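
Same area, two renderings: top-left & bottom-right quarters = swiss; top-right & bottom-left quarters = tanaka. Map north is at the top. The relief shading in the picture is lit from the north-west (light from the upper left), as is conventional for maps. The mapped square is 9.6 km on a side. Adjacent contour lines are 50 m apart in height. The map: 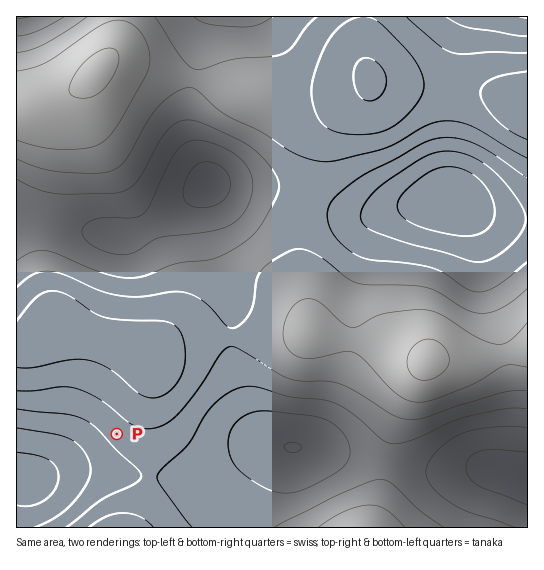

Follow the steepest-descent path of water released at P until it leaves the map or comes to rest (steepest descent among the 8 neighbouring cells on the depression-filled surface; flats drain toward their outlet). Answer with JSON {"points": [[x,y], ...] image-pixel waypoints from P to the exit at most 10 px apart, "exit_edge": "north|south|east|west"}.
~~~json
{"points": [[117, 434], [106, 445], [95, 455], [85, 459], [74, 462], [63, 466], [53, 471], [42, 475], [31, 478], [21, 479], [17, 478]], "exit_edge": "west"}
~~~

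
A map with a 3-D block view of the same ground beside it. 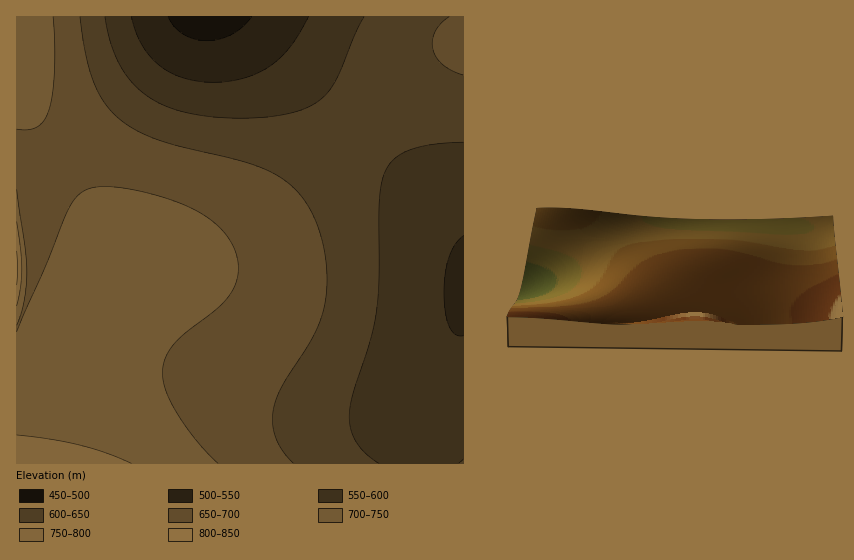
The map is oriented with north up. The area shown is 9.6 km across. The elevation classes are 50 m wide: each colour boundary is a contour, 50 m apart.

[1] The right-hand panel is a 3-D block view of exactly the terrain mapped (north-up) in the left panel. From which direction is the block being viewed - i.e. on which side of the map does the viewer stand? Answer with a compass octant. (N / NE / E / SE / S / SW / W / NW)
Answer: W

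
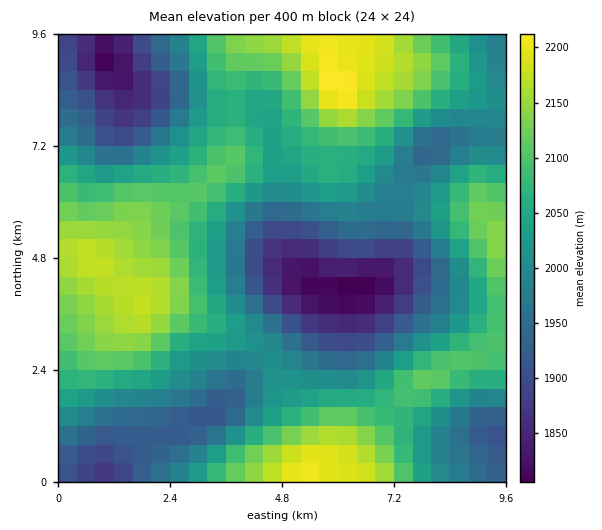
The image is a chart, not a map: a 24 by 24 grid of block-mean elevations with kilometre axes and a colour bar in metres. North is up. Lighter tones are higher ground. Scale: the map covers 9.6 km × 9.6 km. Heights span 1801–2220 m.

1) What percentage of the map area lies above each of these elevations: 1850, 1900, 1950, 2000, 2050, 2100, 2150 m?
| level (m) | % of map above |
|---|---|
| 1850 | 95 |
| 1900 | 88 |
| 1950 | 76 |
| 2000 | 61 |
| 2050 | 44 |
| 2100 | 26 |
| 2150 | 11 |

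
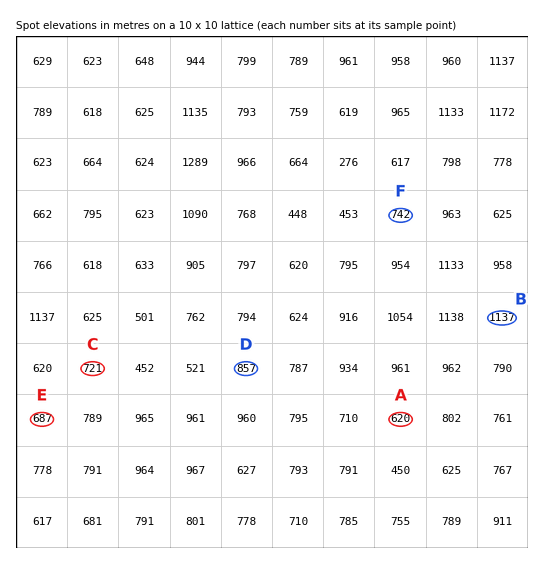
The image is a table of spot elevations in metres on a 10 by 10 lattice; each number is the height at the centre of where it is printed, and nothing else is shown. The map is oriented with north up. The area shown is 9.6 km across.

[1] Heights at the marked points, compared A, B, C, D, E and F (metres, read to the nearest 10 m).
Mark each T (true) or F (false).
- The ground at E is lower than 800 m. T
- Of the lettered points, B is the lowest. F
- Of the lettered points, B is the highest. T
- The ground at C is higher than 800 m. F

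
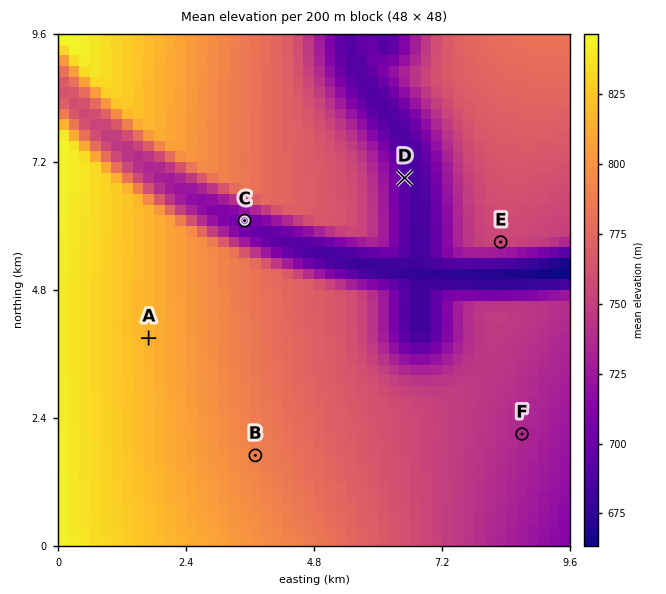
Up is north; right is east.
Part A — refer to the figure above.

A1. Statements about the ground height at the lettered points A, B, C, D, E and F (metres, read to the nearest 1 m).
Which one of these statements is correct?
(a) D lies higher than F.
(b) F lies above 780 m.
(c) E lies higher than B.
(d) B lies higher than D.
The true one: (d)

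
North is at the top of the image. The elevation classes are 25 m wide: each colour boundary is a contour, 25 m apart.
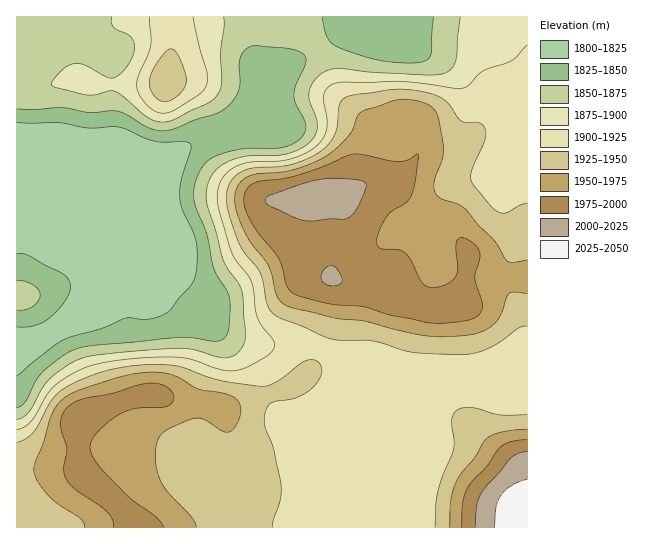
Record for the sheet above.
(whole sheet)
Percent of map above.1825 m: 88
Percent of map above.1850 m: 78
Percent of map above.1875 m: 69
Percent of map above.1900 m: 62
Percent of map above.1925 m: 41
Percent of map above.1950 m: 26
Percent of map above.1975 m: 13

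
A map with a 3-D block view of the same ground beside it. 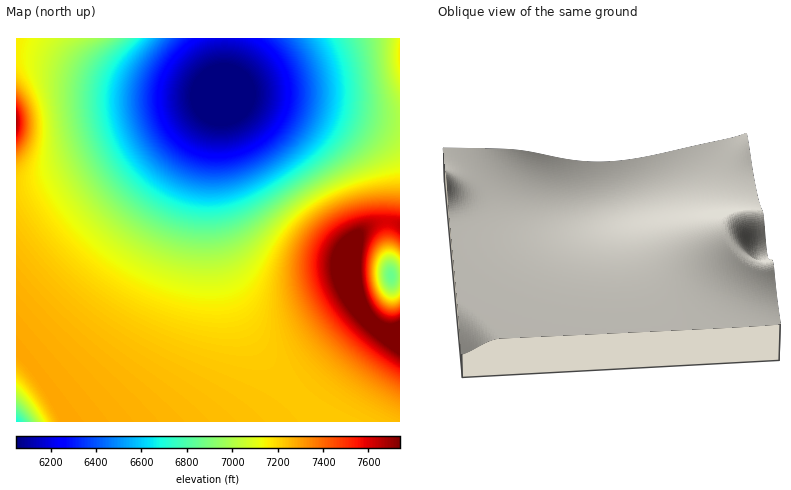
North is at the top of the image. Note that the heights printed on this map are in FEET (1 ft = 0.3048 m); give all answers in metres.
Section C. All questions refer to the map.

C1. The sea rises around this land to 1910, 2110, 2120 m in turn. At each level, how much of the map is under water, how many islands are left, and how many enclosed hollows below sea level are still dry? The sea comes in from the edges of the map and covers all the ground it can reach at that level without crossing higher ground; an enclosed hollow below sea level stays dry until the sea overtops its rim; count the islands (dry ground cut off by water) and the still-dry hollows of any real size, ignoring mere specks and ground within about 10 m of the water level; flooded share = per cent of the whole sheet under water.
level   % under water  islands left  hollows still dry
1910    9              0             0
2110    34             0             1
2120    36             0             1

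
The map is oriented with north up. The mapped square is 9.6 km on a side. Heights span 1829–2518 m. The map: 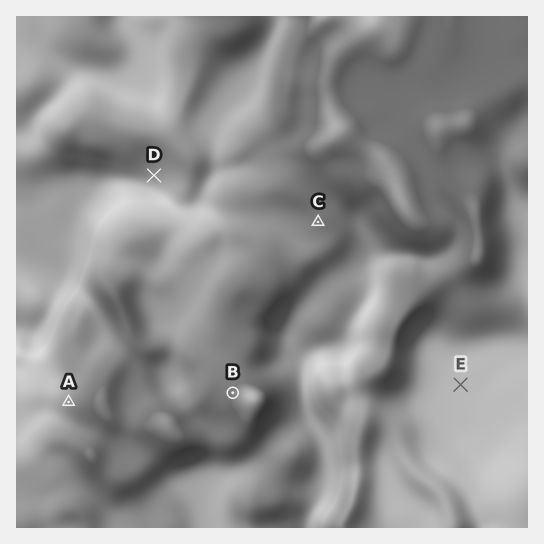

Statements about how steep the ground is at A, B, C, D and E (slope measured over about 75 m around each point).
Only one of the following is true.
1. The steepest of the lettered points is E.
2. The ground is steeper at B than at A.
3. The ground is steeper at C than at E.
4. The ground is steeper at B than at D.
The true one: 3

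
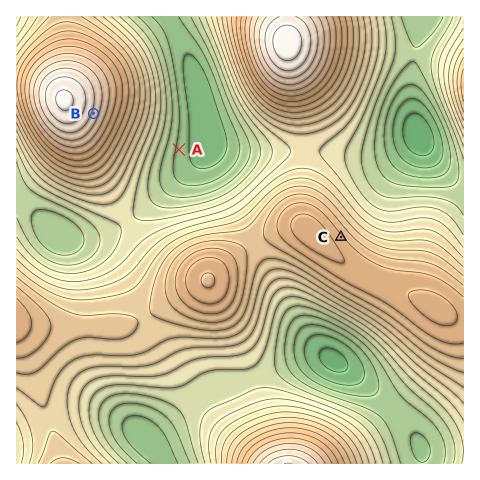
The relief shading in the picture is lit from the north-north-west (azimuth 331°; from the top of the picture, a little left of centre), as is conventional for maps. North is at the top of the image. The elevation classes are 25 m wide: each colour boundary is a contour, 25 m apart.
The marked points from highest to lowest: B C A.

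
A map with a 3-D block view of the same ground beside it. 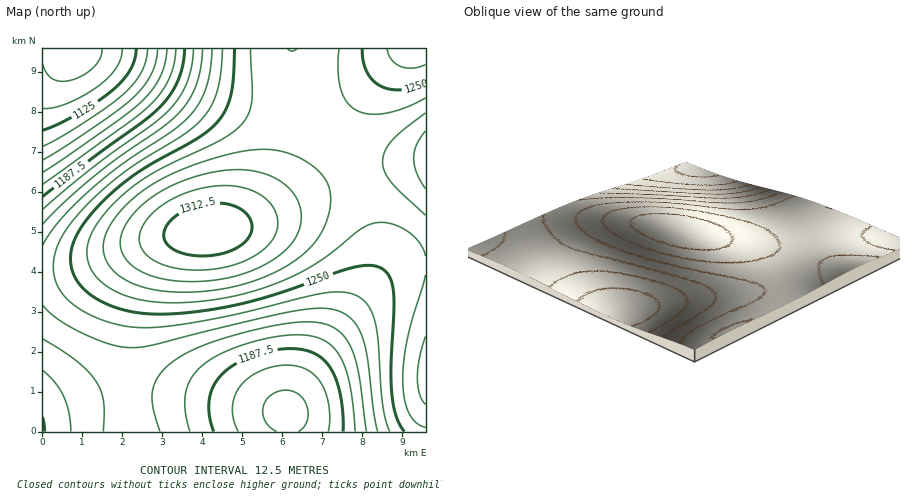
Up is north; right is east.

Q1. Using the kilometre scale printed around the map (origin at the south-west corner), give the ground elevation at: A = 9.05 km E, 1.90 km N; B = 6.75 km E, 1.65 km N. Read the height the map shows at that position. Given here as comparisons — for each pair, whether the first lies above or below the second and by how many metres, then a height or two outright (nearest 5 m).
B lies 80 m below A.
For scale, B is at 1180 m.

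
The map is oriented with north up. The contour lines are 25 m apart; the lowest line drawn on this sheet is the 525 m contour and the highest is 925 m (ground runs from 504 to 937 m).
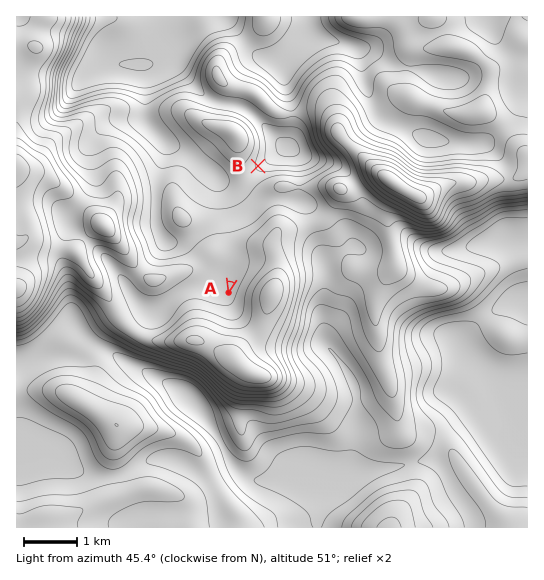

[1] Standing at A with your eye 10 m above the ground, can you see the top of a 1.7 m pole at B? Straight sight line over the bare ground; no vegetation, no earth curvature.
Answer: no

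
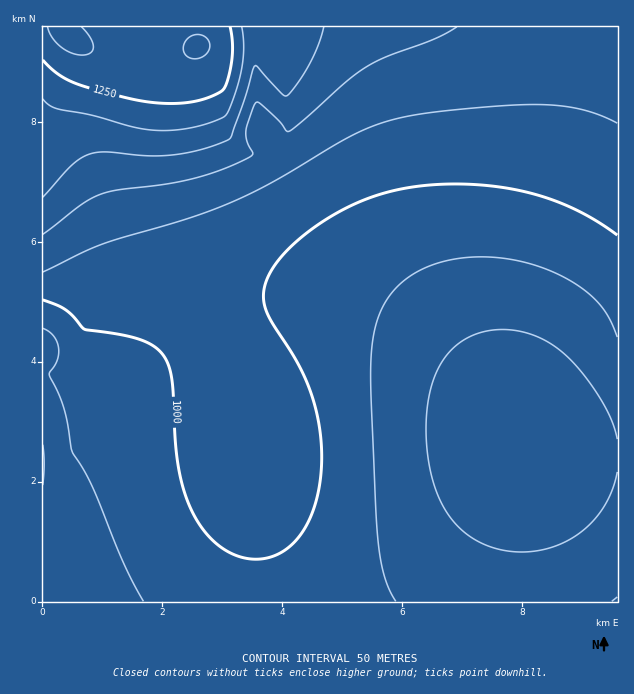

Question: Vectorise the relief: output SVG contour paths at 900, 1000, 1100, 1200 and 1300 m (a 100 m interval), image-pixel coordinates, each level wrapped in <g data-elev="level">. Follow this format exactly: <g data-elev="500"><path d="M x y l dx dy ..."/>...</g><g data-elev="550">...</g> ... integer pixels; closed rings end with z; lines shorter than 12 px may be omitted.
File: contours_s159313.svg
<g data-elev="900"><path d="M617 472l-6 21-11 20-14 15-18 13-21 8-21 3-23-2-21-7-15-8-13-13-11-17-9-19-5-24-3-26 1-25 4-24 6-17 8-12 9-10 12-9 13-6 15-3 15 0 17 3 13 5 14 7 13 10 12 13 15 19 12 19 8 17 4 16"/><path d="M43 445l1 18-1 22"/></g><g data-elev="1000"><path d="M43 300l23 10 19 19 33 5 19 5 15 6 9 8 6 9 4 13 7 88 5 26 9 22 13 21 18 16 19 9 20 2 10-2 11-5 9-8 9-10 7-12 6-14 7-31 1-20-1-21-3-19-6-20-14-34-29-47-5-16 1-14 5-13 10-15 15-15 35-26 37-18 37-11 44-4 48 2 43 10 41 16 37 23"/></g><g data-elev="1100"><path d="M43 234l39-30 18-9 16-5 47-5 27-6 28-8 27-12 8-5-6-13-1-9 10-29 3-1 3 3 17 16 7 9 3 1 17-13 41-37 18-13 21-11 50-19 21-11"/></g><g data-elev="1200"><path d="M43 99l6 6 7 3 35 7 55 14 17 2 16-1 33-8 11-4 4-4 10-26 6-31 1-15-2-15"/></g><g data-elev="1300"><path d="M191 58l9 0 8-6 2-9-5-6-5-2-6 0-5 2-4 4-2 5 1 6 3 4z"/><path d="M48 27l4 10 9 10 10 6 12 2 8-3 2-6-3-9-9-10"/></g>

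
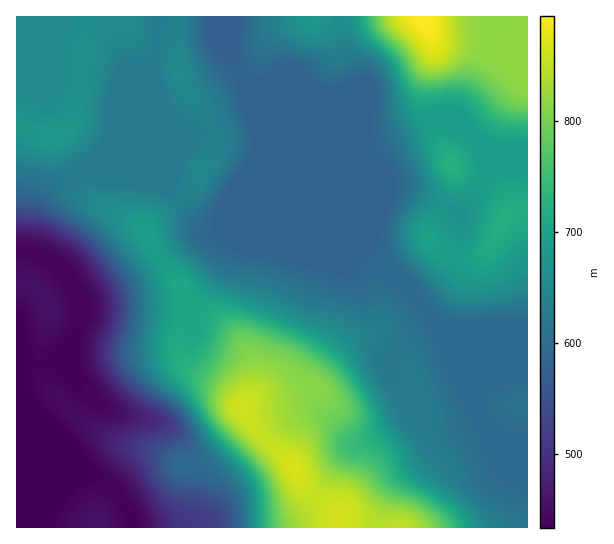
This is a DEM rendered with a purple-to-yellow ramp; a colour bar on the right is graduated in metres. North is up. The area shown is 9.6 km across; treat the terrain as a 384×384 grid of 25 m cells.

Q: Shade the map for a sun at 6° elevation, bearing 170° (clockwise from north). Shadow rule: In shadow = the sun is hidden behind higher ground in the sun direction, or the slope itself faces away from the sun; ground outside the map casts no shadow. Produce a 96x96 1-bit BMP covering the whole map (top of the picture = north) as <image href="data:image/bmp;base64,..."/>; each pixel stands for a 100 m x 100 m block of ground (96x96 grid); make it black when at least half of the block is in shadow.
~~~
<image width="96" height="96" href="data:image/bmp;base64,Qk2+BAAAAAAAAD4AAAAoAAAAYAAAAGAAAAABAAEAAAAAAIAEAAATCwAAEwsAAAIAAAAAAAAA////AAAAAAAAAAAAAAAAAAAAAAAAAAAAAAAAAAAAAAAAAAAAAAAAAAD/4AAAAAAAAAAAAAP/8AAAAAAAAAAAAAf/8AAAAAAAAAAAAA//8AAAAAAAAAAAAA//4AAAAAAAAAAAAA//4AAAAAAAAAAADw//wAAAAAAAAAAAD4//gAAAAAAAAAAAH8f/gAAAAAAAAAAAH8f/AAAAAAAAAAAAH8P+AAAAAAAAAAAAD4P+AAAAAAAPAAAAD4P8AAAAAAA/AAAABgP4AAAAAAB/AAAAAAPwAAAAAAH+AAAAAAPgAAAAAAf+AAAAAAHAAAAAAAB8AAAAAAGAAAAAAAAQAAAAAAAAAAAAAAAAAAAAAAAAAAAAAAAAAAAAAAAAAAAAAAAAAAAAAAAAAAAAAAAAAAAAAAAAAAAAAAAAAAAAAAAAAAAAAAAAAwAAAYAAAAAAAAAAA4AAA4AAAAAAAAAAAwAADwAAAAAAAAAAAgAAfgAAAAAAAAAAAAAA/gAAAAAAAAAAAAAD/AAAAAAAAAAAAAAH/AAAAAAAAAAAAAA/+AAAAAAAAAAAAAH/+AAAAAAAAAAAAAf/+AAAAAAAAHAAAH//8AAAAAAAAHAAAP//8AAAAAAAACAAAf//4AAAAAAAAAAAAf//4AAAAAAAAAAAAf//4AAAAAAAAAAAA///wAAAAAAAAAAAB///wAAAAAAAAAAAB///wAAAAAAAAAAAD///gAAAAAAAAAAAD///gAAAAAAAAAAAH///AAAAAAAAAAAAP//+AAAAAAAAAAAA///8AAAAAAAAAAAB///8AAAAAAAAAAAD///wAAAAAAAAAAAD7//AAAAAAAAAAAADx/+AAAAAAAAAAAABh/wAAAAAAAAAAAAAB+AAAAAAAAAAAAAAAQAAAAAAAAAAAAAAAAAAAAAAAAAAAAAAAAAAAABwAAAAAAAAAAAAAAD4AAAAAAAAAAAAAAD4AAAAAAGAAAAAAAD4AAAAAAfAAAAAAADwAAAAAAeAAAAAAABwAAAAAAOAAAAAAAAAAAAAAAAAAAAAAAAAAAAAAAAAAAAAAAAAAAAAAAAAAAAAAAAAAAAAAAAAAAAAAAAAAAAAAAAAAAAAAAAAAAAAAAAAAAAAAAAAAAAAAAAAAAAAAAAAAAAAAAAAAAAAAAAAAAAAAAAAAAAAAAAAAAAAAAAAAAAAAAAAAAAAAAAAAAAAAAAAAAAAAAAAAAAAAAAAAAAAAAAAAAAAAAAAAAAAAAAAAAAAAAAAAAAAAAAAAAAAAAAAAAAAAAAAAAAAAAAAAAAAAAAAAAAAAAAAAAAAAAAAAAAAAAAAAAAAAAAAAAAAAAAAAAAAAAAAAAAAAAAAAAAAAAAAAAAAAAAAAAAAAAAAAAAAAAAAAAAAAAAAAAAAAAAAAAAAAAAAAAAAAAAAAAAAAAAAAAAAAAAAAAAAAAAAAAAAAAAAAAAAAAAAAAAAAAAAAAAAAAAAAAAAAAAAAAAAAAAAAAAAAAAAAAAAAAAAAAAAAAAAAAAAAAAAAAAAAAAAAAAAAAAAAAAAAAAAAAA="/>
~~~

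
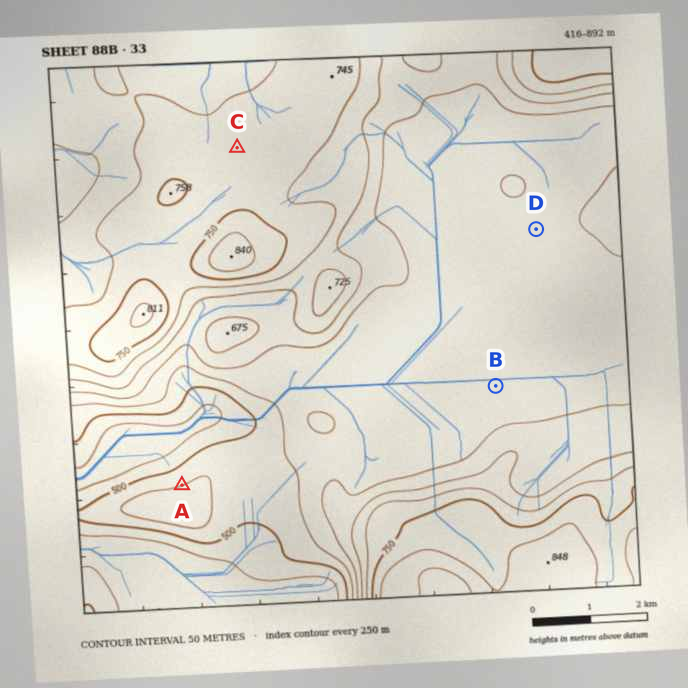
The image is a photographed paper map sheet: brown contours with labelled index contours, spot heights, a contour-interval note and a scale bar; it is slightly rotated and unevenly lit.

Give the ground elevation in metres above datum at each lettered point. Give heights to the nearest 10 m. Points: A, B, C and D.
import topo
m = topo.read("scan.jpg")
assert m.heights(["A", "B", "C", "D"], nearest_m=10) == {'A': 550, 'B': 570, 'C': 730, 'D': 570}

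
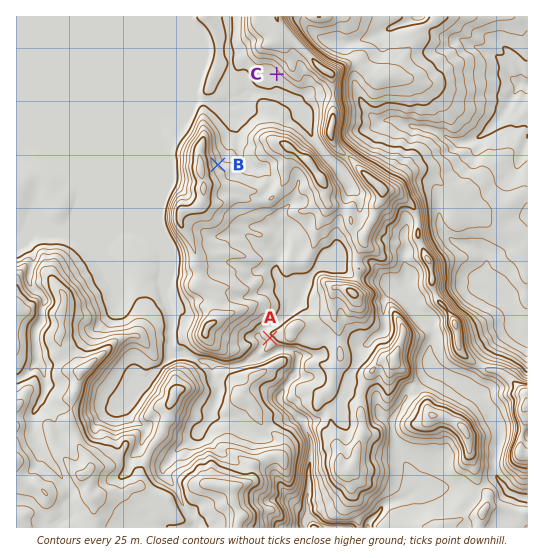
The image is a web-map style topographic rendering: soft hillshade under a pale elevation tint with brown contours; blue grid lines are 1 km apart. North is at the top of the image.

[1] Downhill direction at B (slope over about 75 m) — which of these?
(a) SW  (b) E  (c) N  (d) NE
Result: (d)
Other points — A SW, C SW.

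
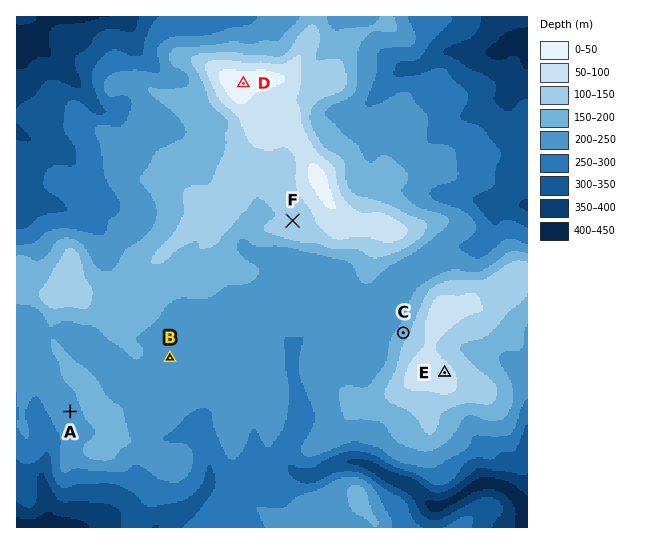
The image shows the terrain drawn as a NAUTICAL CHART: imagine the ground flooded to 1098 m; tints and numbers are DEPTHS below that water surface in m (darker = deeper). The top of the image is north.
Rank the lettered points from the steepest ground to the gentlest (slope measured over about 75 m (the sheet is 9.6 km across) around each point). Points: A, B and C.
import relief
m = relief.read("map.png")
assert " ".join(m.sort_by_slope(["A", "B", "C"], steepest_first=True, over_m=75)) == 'C A B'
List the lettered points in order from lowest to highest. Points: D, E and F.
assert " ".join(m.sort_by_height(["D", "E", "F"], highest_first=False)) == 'F E D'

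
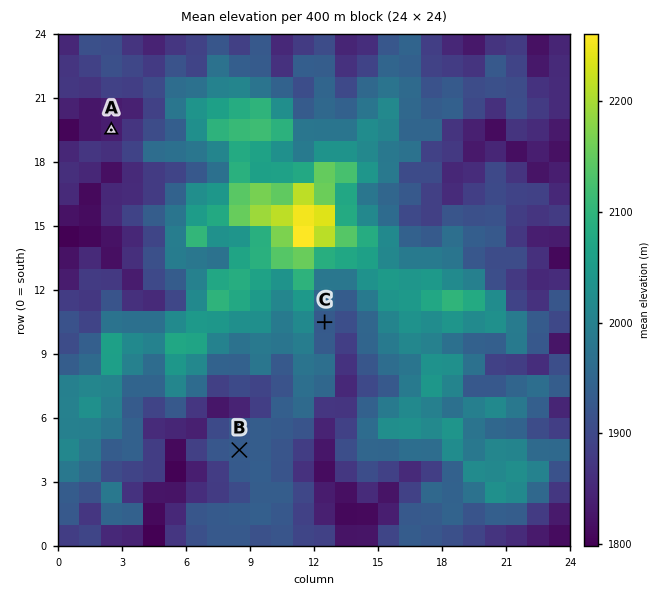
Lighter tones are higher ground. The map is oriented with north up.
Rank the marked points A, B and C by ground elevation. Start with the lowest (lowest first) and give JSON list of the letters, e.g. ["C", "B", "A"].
["A", "B", "C"]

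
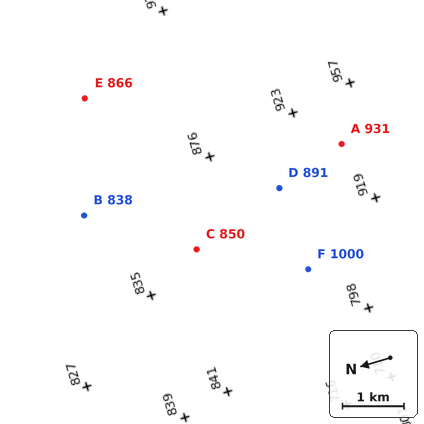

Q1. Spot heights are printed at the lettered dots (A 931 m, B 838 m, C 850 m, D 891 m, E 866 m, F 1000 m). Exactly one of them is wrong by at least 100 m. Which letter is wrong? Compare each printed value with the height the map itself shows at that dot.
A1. F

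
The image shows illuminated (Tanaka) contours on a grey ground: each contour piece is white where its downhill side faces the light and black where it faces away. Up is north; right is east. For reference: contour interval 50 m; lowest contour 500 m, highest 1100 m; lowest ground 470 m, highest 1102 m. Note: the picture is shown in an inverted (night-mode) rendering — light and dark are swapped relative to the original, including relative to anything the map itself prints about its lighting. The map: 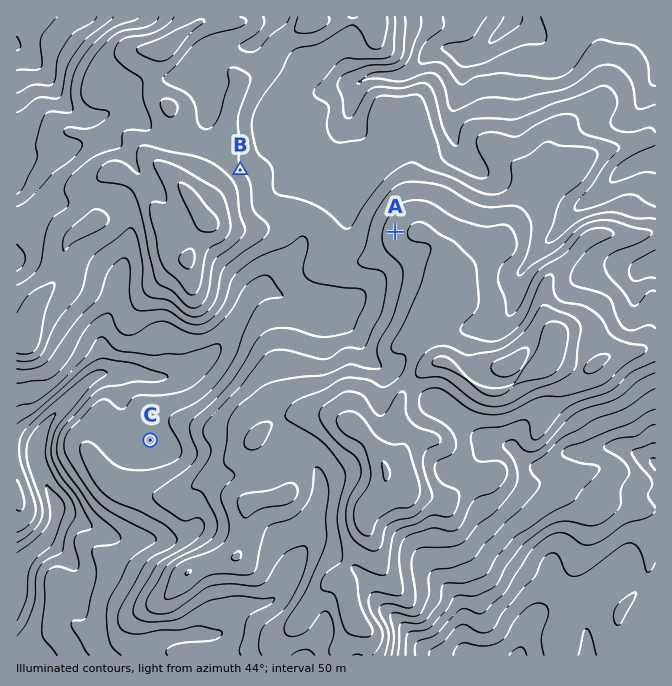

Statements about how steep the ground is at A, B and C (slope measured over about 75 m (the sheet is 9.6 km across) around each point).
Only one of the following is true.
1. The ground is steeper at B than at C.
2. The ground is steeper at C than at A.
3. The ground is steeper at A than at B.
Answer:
1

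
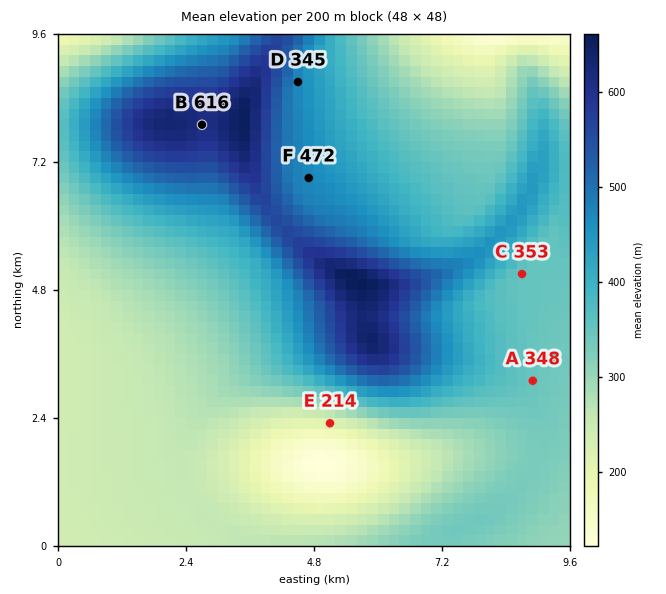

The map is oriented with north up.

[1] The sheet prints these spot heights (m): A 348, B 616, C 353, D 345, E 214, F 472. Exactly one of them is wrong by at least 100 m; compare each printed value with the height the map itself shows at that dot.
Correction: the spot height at D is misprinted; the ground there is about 470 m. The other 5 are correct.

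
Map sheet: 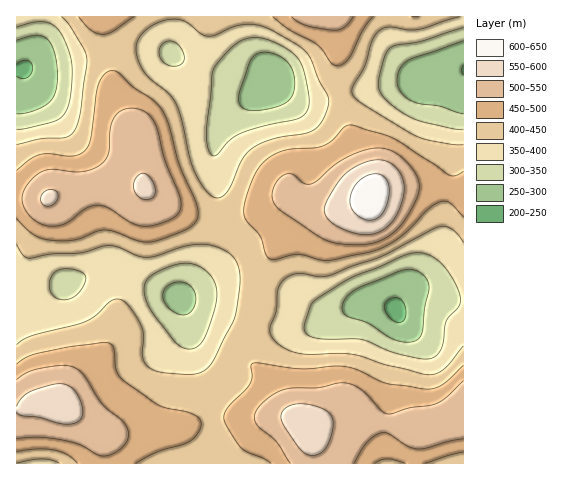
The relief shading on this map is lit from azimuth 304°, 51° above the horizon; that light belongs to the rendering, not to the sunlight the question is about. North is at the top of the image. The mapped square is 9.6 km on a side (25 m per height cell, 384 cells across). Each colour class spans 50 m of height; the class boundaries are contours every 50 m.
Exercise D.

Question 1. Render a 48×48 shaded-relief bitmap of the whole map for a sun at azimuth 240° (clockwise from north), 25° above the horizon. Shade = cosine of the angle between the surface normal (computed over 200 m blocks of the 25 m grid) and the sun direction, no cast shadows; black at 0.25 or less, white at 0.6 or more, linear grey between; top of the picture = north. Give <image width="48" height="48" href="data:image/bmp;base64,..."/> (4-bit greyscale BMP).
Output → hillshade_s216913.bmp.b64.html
<image width="48" height="48" href="data:image/bmp;base64,Qk32BAAAAAAAAHYAAAAoAAAAMAAAADAAAAABAAQAAAAAAIAEAAATCwAAEwsAABAAAAAAAAAAAAAAABEREQAiIiIAMzMzAERERABVVVUAZmZmAHd3dwCIiIgAmZmZAKqqqgC7u7sAzMzMAN3d3QDu7u4A////AJq87typd3d4mZmIiaq83cqHZlV5u6mImaq83cuod3d4iIiImqq83cl2ZmZ5q6mYmaq7y7qYdmZ3iHd4mqq83bllVmeJqqmImZqruph3ZVZnd3Z4qru83KhVVnd4mZiImZmqqYZVVVVmdmZ4mqq7uoZEVmZ3iId4mYmZmGRERVVmZmZ4maqqmGREZmZWd3Z4mYiIhkM0VVVWZmZ3iJmYhlRFZlRFZmVnmYh3dTIkVVVVZmZ3iIiIdURWZUM0VVRXiXdmZCI0VVRVZmZ4iIiHZVVmZTM0VERXmXdlVDNFVURVZmeImZiHZVVmVDI0QzNXmXZlVERWVURVVWeJmYh2VEVVQyIzMzNYmXZlVVVmZURVVWeaqXZUQ0REQzMyIjV5qndmZmZmZURVVWiaqHVEM0REREMiI1eaqXdmZmZ2ZURERWiqmHVURFVVVUMhJHmqqXd2Zmd3ZUMzNGmqmHdlVVZVVUMiNpu6mHd2Znd3dUIiNXmqqYh2VWZlVUQzWLy6iIh2ZniIdTISNoqrqph1VWZlVVVFebupiIh2Z3iIdTIjV5q7uqhlRWd2VmZnirupmZhlZ4mIdUM1aKu7uqh1VniHZneImqqqqphlaJmHdlVWiau7uql2Z5qod4iIiaqru5hmeZmIeIh4iau7qqqXeKupiIiIiau8y4h4mqmImqqYiau6qqqYiaqpmZmIiau7u5mZqqmJq7uZiZqqqqqpiZqqqqqYeJq6qru7upiJvMupiZmZqqqZmaq7u7qXd4mZms3LqYiKvMuZiIiJmqqpmau7vMuXVWeJqu7bmHeKvLqYh3Z4maqqqru8zLqGRFZ5q+7Kh3eKu7qYdlRXiaqqqqq7u7qFM0V5vO25dneau6mHZDJGiaqqqZmqqql1MjV5vMuoZmeJqql2QhE2iqqqmHiaqph1MjRomrqXVWeImZhkIAA2mqqph2eKqphkIiRWiJmGVFZ4iYdTEAE3mqqphmeJmYdTISNFd5h1RFZ4iYdSAAFHmqqYdmZ4iHZSEBJFZodlRFeJmYdCAAJXmqmIdlZnd2VCABNFVnZkRXiaqpdCABNXmZh3ZVVnd2VCEBNFVWZUVoq7qoZBASNXiIdmVVV3h2VDESNERFVVZ6u7qYUxASRWd3ZlVVaJh2VDISNERFVWebzLqXQgATRWZmZlVWiZl1QyISNDM2ZniszKl2MQEkVVVVVWZ4mqhkMyESNERGZ4m826hlMRI1VVVVVWeKu6hkMyEjRVVXeJrN25dUIiNFZVVVVWiszKhkQyI0VmVXeavN25ZTIjRWZlVVVXnN7bhlRDM1Z2ZniazdyoZDIjVmZmZVVovf7bh1RDNGd3ZoirzdyoZDI0V3d2ZVV5zv/bllQ0RniHdoms3dyoZTM1eJmHZmaL7//blkM0Z4iId5ms3typdURWiaqXZnit//7LlkNFeZmIiJm87uy5dlVnmruYd4rO/+3KlkNHmqmIiJm87+y5dmZ4m7qYiJve/ty6hkRYq6mYmZm87uy5d3d4mqqYiave7tuphlVpu7mYmQ=="/>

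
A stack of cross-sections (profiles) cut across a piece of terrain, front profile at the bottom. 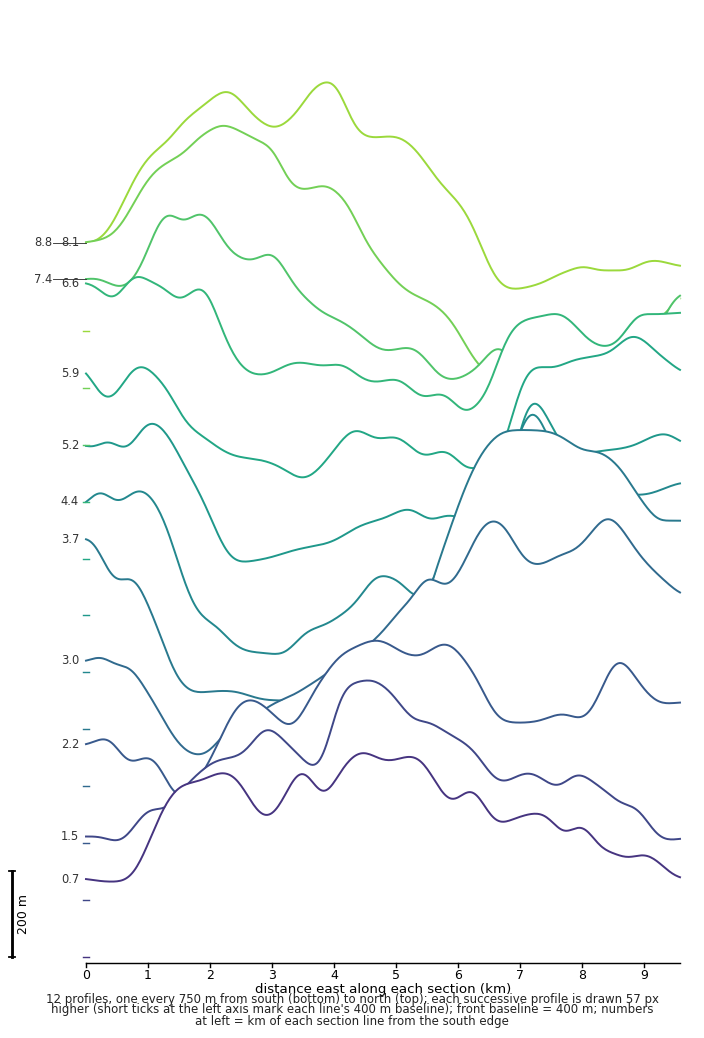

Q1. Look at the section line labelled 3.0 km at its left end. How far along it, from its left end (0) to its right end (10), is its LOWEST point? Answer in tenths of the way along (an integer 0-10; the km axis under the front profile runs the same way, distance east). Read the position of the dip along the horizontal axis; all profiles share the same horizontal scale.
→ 2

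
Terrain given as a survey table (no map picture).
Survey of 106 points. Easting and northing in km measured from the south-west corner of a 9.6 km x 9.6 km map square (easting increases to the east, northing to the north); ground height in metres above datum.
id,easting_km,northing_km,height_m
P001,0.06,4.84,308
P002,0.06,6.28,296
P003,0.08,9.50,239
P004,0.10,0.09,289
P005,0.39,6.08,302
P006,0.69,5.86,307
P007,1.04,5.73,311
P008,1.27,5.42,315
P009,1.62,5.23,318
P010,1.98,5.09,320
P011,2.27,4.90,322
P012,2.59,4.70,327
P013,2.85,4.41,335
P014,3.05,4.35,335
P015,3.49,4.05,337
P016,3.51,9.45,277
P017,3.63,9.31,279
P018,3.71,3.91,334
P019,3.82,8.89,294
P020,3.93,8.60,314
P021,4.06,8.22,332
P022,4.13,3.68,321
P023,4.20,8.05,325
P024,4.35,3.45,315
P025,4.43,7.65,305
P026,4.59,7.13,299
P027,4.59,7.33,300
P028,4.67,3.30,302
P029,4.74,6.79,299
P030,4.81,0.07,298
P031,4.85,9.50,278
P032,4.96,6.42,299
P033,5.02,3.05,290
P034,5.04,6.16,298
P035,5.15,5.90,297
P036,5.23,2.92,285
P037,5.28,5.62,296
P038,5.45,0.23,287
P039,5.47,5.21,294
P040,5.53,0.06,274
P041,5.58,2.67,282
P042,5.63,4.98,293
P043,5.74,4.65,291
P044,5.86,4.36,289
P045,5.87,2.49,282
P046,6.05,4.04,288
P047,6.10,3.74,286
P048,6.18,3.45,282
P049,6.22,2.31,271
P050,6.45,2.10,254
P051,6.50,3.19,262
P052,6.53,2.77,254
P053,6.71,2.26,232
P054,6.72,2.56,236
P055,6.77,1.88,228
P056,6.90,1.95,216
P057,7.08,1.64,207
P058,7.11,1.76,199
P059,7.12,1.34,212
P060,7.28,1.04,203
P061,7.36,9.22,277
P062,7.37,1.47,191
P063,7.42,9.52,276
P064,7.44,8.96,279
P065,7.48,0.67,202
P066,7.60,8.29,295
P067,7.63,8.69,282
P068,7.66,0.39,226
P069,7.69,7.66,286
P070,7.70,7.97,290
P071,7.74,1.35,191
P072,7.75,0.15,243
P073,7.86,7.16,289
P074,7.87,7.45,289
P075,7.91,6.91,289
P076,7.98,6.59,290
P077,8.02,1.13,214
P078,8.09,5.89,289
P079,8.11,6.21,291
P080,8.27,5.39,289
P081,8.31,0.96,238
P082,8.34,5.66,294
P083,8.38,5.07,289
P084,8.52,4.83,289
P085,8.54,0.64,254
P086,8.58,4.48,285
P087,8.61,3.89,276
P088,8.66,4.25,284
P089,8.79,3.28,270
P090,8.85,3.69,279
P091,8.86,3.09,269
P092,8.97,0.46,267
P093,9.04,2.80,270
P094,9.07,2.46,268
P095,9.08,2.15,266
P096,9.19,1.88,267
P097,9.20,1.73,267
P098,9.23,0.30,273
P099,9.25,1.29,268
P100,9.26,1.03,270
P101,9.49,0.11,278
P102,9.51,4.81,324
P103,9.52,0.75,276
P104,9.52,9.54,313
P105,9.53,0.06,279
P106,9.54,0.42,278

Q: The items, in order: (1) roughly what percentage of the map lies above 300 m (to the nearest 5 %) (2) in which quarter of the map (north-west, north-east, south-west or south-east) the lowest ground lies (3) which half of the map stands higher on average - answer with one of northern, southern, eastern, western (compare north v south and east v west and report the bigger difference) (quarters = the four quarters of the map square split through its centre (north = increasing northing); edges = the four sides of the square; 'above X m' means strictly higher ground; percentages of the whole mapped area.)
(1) Roughly 45 % of the ground is higher than 300 m.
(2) Look to the south-east quarter for the lowest ground.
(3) On average the western half of the map is the higher ground.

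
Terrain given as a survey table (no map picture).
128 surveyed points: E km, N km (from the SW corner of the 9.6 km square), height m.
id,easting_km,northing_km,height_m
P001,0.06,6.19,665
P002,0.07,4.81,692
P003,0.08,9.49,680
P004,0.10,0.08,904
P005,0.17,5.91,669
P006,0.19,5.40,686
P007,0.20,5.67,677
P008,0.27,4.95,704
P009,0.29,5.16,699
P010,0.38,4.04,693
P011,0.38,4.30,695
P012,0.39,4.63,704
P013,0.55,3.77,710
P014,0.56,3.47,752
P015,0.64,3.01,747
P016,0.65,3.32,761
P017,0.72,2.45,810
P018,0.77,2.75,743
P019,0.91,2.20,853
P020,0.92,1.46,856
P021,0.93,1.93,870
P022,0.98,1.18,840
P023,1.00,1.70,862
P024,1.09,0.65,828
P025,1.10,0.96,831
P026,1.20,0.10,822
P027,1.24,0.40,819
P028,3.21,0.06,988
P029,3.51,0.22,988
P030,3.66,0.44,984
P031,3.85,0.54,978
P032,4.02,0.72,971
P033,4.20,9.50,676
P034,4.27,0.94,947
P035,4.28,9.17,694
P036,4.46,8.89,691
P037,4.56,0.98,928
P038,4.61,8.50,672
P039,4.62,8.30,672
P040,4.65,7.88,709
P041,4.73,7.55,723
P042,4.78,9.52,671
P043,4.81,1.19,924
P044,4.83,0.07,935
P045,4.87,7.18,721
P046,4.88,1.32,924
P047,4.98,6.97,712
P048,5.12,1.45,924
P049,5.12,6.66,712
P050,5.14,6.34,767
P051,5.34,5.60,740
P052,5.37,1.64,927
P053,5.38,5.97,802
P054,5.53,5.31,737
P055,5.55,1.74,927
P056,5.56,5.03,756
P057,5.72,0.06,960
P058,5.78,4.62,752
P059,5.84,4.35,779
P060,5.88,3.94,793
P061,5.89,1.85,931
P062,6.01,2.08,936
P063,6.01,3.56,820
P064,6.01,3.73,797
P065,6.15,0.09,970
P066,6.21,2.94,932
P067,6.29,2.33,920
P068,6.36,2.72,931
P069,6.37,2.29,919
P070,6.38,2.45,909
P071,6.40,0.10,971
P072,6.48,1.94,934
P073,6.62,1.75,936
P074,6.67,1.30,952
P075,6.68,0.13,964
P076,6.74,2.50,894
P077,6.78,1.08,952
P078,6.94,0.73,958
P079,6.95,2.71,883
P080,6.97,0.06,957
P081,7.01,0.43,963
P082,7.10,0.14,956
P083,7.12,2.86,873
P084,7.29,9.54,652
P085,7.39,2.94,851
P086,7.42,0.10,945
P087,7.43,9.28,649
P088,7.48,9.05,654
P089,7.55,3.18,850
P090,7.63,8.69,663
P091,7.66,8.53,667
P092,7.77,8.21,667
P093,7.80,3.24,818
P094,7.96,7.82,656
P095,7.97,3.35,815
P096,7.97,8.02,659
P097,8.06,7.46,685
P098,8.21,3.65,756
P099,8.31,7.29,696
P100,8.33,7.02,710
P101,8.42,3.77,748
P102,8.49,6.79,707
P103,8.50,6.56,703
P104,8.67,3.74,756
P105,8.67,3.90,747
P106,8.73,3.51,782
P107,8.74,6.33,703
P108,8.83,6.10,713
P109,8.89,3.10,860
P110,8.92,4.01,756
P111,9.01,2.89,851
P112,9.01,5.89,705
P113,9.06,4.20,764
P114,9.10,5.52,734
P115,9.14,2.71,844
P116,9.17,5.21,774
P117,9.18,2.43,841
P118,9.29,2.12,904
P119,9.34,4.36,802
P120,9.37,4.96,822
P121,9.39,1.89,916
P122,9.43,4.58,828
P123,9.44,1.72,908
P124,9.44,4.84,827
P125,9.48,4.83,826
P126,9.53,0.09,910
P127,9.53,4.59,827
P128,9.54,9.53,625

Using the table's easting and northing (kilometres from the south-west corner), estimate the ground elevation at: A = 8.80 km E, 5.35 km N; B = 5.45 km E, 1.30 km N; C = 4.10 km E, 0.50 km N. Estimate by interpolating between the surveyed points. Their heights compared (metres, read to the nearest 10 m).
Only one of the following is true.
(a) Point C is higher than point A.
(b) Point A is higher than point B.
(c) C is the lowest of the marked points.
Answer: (a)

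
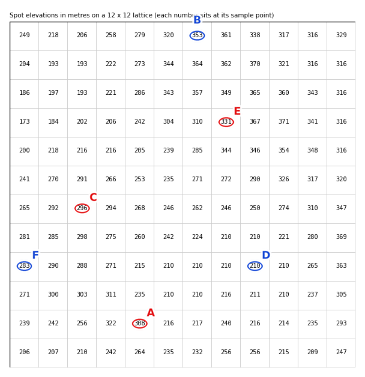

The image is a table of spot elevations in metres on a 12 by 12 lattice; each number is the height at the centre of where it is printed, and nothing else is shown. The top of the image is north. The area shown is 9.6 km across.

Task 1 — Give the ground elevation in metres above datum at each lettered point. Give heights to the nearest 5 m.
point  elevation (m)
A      310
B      355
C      295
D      210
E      330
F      285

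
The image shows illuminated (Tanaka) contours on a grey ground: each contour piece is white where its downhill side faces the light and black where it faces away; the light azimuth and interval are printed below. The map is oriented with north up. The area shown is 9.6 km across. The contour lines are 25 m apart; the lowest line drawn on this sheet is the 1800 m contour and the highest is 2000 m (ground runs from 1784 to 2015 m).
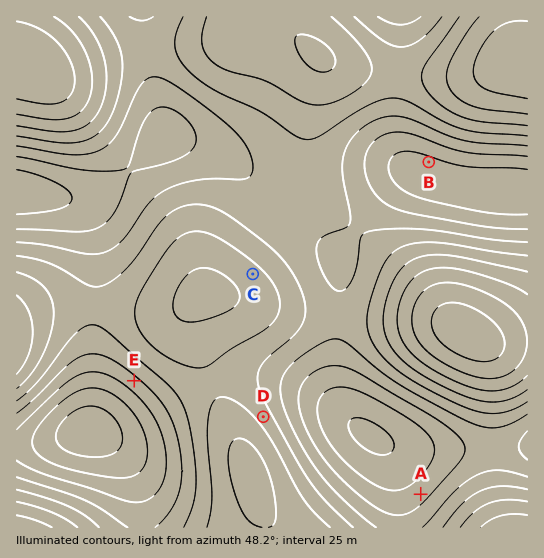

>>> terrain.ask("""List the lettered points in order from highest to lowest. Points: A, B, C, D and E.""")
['C', 'D', 'E', 'A', 'B']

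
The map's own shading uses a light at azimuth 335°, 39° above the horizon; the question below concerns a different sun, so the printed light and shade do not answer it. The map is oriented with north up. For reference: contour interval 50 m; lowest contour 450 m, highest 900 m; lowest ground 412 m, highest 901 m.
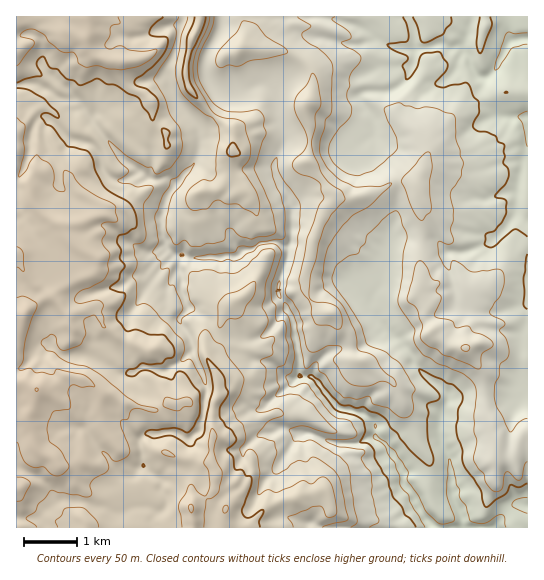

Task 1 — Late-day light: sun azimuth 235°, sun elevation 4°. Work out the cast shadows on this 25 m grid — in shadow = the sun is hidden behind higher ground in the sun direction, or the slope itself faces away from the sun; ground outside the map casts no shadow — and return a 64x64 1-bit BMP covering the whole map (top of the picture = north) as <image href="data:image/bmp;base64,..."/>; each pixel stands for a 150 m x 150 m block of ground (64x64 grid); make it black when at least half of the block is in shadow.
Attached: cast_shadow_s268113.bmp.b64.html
<image width="64" height="64" href="data:image/bmp;base64,Qk0+AgAAAAAAAD4AAAAoAAAAQAAAAEAAAAABAAEAAAAAAAACAAATCwAAEwsAAAIAAAAAAAAA////AAAAAADgYAMzfBDwAGDwA53Q//MAAfgD3YD/9wFgAAP/gf/vAGBAY//h/+4EcEBDf+n/7gzwAMB/6//uDQATAH/7//4NBnEAf////gkfdx5////+DR9n/n////4MP8/+f////gw+H8N////+DjgfA/////8PMRoDf//+fx8BA4N///h/HwcPn///+P8fHD+////A/h98f////4H8H////3//g/gef/////8P8D7//w7//z/gfv/+Pv//v8Bv+PX+//g/wP95z///+H/O/3nf/4Pwf89/ed//h/D/D/97n/+H8f8Hn3///wfn/wYHf//+F8f/DgcAH/wDx/8GByAf/mPn/x+PYD//8ef/n+dgP//55/+f9+B///33/x/x4H/8Eff+H/ABP/Agc/wb+AA/8AHz+AfgBgf4AeHwBwAeH/gD8AAPBDwf+APwAB/+OH/4B/BQH944//mH8fwfgjn//Y/h/B+CiP/+D+P+H4ae/94P5/4Hj9//jg/n/wfD//wPH/f/B+P/+B8f5/8H8//wHx/n/gf//uA/H+f8B///wH9/5/wP//+Afv/n/B/8/4B5/+/+f/D/APv/5/8/8HQD+//n/5zyCAD3/gf/gPhwAHf+B/+C2GAAd/wP/8e4YDfz4D//3zhgd/v////mPGAz+////8AcAHD9////4BwAcD3////AHA=="/>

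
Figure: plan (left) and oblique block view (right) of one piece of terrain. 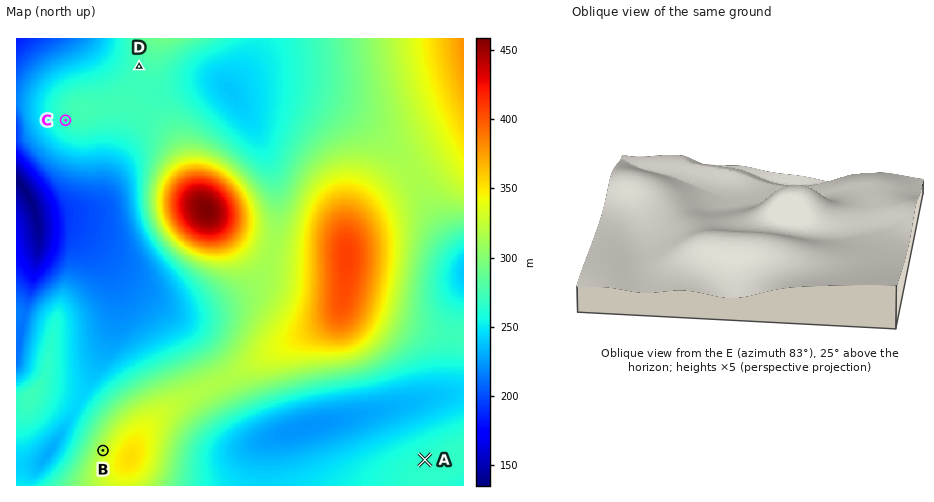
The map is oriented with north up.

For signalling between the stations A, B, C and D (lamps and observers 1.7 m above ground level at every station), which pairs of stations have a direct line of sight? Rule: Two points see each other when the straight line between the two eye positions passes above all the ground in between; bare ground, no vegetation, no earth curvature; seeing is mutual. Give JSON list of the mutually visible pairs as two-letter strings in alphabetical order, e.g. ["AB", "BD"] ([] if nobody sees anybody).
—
["BC", "BD"]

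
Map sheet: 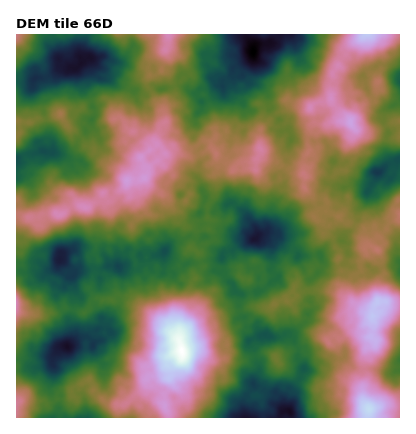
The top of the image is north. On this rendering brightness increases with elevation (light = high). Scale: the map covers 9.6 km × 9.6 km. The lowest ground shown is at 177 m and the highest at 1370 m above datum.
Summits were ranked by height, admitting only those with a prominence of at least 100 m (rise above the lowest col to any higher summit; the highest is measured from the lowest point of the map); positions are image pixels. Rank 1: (182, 350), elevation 1370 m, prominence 1193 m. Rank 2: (370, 410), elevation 1184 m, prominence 571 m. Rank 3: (372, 316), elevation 1123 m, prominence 234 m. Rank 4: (350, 122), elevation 1034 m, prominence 125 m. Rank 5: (126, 180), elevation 1014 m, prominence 258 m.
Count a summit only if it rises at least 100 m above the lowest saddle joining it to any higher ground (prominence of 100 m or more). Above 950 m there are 5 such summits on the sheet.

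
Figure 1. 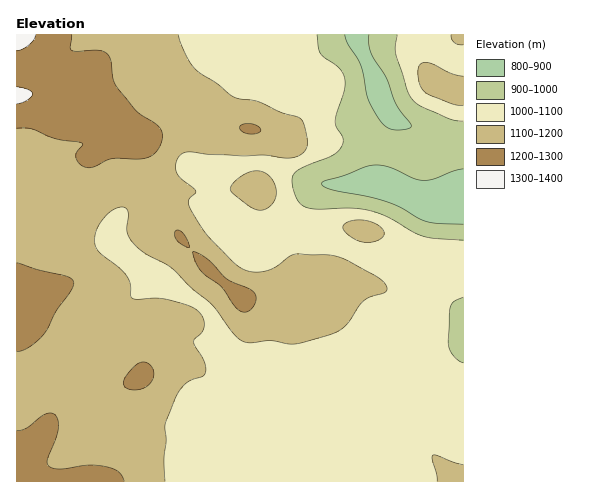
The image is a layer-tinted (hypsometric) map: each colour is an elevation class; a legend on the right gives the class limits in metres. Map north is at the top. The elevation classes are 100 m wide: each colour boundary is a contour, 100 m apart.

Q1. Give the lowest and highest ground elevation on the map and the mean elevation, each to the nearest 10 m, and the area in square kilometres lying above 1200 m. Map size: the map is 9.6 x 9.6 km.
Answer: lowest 850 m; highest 1330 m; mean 1100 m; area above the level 9.6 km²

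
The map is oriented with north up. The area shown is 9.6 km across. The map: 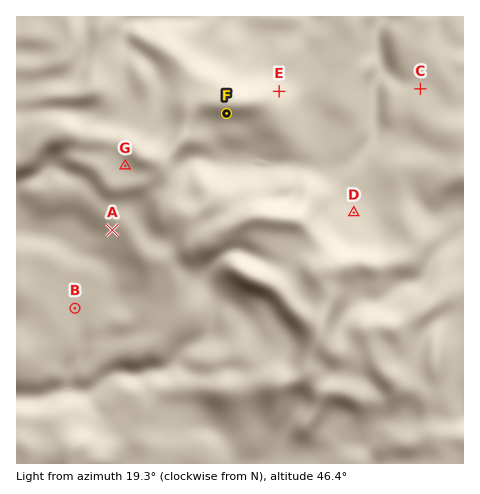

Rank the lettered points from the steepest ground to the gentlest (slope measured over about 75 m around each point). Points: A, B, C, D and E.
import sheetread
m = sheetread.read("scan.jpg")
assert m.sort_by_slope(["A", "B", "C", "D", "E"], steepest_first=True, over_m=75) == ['E', 'A', 'D', 'C', 'B']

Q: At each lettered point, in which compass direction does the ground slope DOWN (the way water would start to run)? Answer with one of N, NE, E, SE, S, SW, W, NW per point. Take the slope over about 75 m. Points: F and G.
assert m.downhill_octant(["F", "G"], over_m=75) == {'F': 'S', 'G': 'SW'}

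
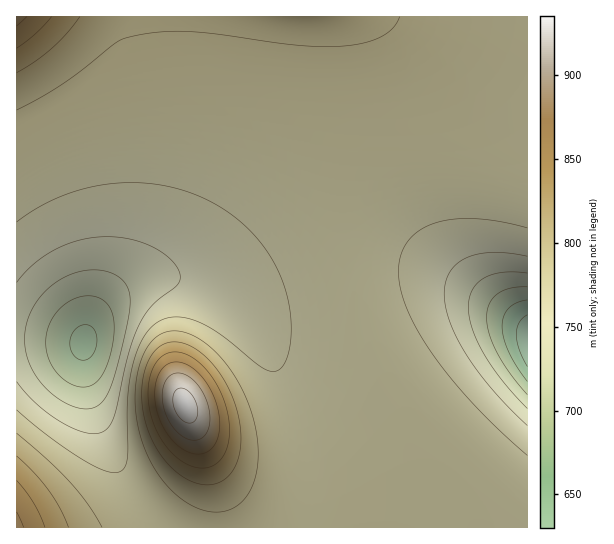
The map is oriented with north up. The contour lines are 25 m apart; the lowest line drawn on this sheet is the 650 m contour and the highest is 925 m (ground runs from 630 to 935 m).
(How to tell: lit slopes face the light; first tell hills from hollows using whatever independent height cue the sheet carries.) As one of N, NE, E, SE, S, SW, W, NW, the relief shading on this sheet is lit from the N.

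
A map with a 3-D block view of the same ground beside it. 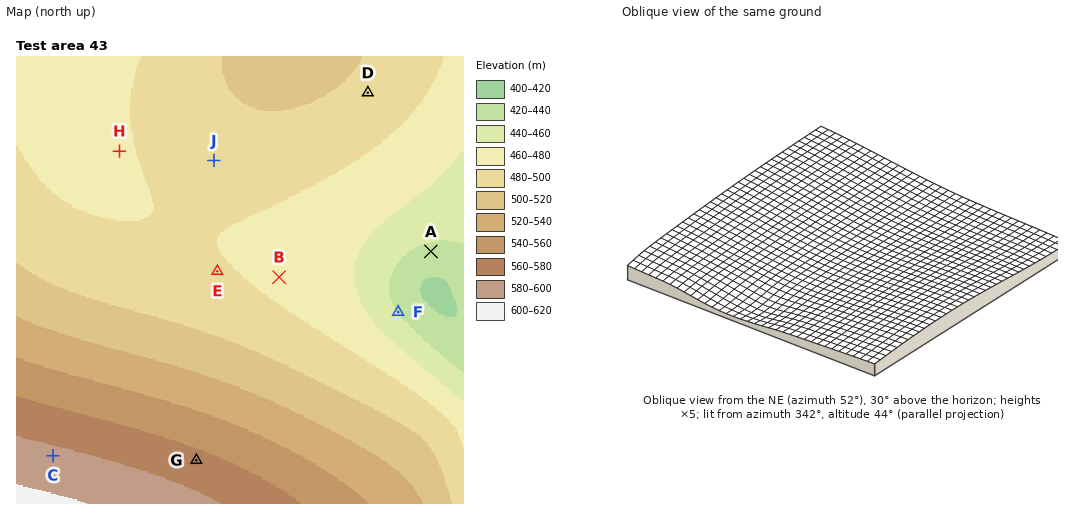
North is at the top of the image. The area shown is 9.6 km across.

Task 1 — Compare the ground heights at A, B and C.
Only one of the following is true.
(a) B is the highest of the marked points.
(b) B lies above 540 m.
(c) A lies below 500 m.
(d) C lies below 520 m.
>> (c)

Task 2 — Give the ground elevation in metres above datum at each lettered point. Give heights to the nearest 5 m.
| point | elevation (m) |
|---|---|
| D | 495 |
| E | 480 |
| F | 440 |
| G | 565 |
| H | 480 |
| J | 490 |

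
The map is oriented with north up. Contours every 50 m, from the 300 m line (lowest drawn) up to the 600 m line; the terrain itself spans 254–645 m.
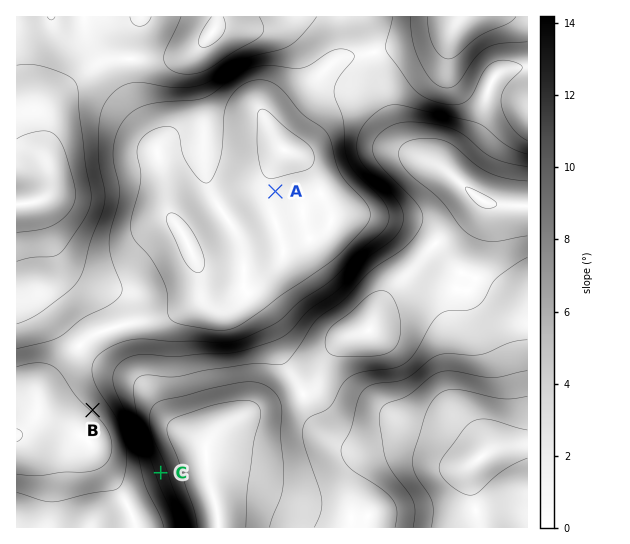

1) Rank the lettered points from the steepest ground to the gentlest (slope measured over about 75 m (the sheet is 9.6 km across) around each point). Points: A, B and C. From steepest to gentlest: C B A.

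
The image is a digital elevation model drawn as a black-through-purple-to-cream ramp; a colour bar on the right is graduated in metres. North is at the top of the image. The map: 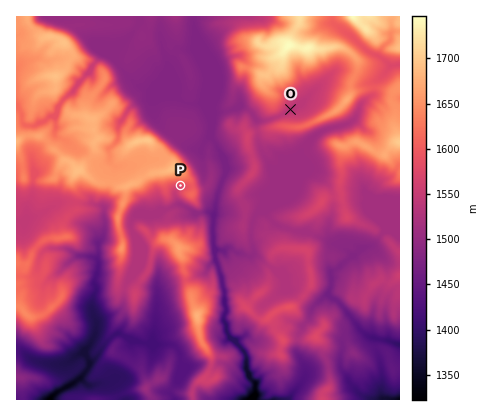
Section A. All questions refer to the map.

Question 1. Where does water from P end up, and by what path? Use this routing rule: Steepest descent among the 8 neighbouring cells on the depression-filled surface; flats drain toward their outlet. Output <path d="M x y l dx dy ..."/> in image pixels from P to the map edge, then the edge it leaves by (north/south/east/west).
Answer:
<path d="M180 186l-4 4 0 8 4 6 12 8 2 0 2 2 14-2 2 2 2 2 0 10-2 0 2 18 2 4 0 10 6 18 0 10 2 4 0 12 2 6 0 6-2 2 0 4 2 6 0 6 2 4 18 18 2 20 8 10 0 14-2 2"/>
exit: south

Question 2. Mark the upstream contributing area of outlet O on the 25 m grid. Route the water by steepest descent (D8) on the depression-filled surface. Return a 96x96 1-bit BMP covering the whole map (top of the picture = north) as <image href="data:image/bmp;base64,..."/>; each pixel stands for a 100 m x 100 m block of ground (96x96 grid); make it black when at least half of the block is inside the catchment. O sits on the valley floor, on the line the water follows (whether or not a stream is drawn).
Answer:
<image width="96" height="96" href="data:image/bmp;base64,Qk2+BAAAAAAAAD4AAAAoAAAAYAAAAGAAAAABAAEAAAAAAIAEAAATCwAAEwsAAAIAAAAAAAAA////AAAAAAAAAAAAAAAAAAAAAAAAAAAAAAAAAAAAAAAAAAAAAAAAAAAAAAAAAAAAAAAAAAAAAAAAAAAAAAAAAAAAAAAAAAAAAAAAAAAAAAAAAAAAAAAAAAAAAAAAAAAAAAAAAAAAAAAAAAAAAAAAAAAAAAAAAAAAAAAAAAAAAAAAAAAAAAAAAAAAAAAAAAAAAAAAAAAAAAAAAAAAAAAAAAAAAAAAAAAAAAAAAAAAAAAAAAAAAAAAAAAAAAAAAAAAAAAAAAAAAAAAAAAAAAAAAAAAAAAAAAAAAAAAAAAAAAAAAAAAAAAAAAAAAAAAAAAAAAAAAAAAAAAAAAAAAAAAAAAAAAAAAAAAAAAAAAAAAAAAAAAAAAAAAAAAAAAAAAAAAAAAAAAAAAAAAAAAAAAAAAAAAAAAAAAAAAAAAAAAAAAAAAAAAAAAAAAAAAAAAAAAAAAAAAAAAAAAAAAAAAAAAAAAAAAAAAAAAAAAAAAAAAAAAAAAAAAAAAAAAAAAAAAAAAAAAAAAAAAAAAAAAAAAAAAAAAAAAAAAAAAAAAAAAAAAAAAAAAAAAAAAAAAAAAAAAAAAAAAAAAAAAAAAAAAAAAAAAAAAAAAAAAAAAAAAAAAAAAAAAAAAAAAAAAAAAAAAAAAAAAAAAAAAAAAAAAAAAAAAAAAAAAAAAAAAAAAAAAAAAAAAAAAAAAAAAAAAAAAAAAAAAAAAAAAAAAAAAAAAAAAAAAAAAAAAAAAAAAAAAAAAAAAAAAAAAAAAAAAAAAAAAAAAAAAAAAAAAAAAAAAAAAAAAAAAAAAAAAAAAAAAAAAAAAAAAAAAAAAAAAAAAAAAAAAAAAAAAAAAAAAAAAAAAAAAAAAAAAAAAAAAAAAAAAAAAAAAAAAAAAAAAAAAAAAAAAAAAAAAAAAAAAAAAAAAAAAAAAAAAAAAAAAAAAAAAAAAAAAAAAAAAAAAAAAAAAAAAAAAAAAAAAAAAAAAAAAAAAAAAAAAAAAAAAAAAAAAAAAAAAAAAAAAAAAAAAAAAAAAAAAAAAAAAAAAAAAAAAAAAAAAAAAAAAAAAAAAAAAAAAAAAAAAAAAAAAAAAAAAAAAAAAAAAAAAAAAAAAAAAAAAAAAAAAAAAAAAAAAAAAAAAAAAAAAAAAAAAAAAAAAAAAAAAAAAAAAOAAAAAAAAAAAAAAAfAAAAAAAAAAAAAAQ/gAAAAAAAAAAAAA5/wAAAAAAAAAAAAD//4AAAAAAAAAAAAP//8AAAAAAAAAAAAf//8AAAAAAAAAAAA///8AAAAAAAAAAAB///8AAAAAAAAAAAB///8AAAAAAAAAAAAf//+AAAAAAAAAAAAP//+AAAAAAAAAAAAH///AAAAAAAAAAAAD///AAAAAAAAAAAAD//+AAAAAAAAAAAAB//8AAAAAAAAAAAAB//4AAAAAAAAAAAAAwAAAAAAAAAAAAAAAAAAAAAAAAAAAAAAAAAAAAAAAAAAAAAAAAAAAAAAAAAAAAAAAAAAAAAAAAAAAAAAAAAAAAAAAAAAAAAAAAAAAAAAAAAAAAAAAAAAAA="/>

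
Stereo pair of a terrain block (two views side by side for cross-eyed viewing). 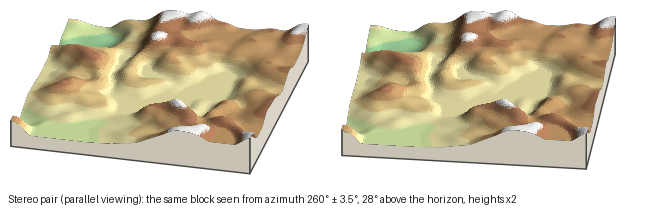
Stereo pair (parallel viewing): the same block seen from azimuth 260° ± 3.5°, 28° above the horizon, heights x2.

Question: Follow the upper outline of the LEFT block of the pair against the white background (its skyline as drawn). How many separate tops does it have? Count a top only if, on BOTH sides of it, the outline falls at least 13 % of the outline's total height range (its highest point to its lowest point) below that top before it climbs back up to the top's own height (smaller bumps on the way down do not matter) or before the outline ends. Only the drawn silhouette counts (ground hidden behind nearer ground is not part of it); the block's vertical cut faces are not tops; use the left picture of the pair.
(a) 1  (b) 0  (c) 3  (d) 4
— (a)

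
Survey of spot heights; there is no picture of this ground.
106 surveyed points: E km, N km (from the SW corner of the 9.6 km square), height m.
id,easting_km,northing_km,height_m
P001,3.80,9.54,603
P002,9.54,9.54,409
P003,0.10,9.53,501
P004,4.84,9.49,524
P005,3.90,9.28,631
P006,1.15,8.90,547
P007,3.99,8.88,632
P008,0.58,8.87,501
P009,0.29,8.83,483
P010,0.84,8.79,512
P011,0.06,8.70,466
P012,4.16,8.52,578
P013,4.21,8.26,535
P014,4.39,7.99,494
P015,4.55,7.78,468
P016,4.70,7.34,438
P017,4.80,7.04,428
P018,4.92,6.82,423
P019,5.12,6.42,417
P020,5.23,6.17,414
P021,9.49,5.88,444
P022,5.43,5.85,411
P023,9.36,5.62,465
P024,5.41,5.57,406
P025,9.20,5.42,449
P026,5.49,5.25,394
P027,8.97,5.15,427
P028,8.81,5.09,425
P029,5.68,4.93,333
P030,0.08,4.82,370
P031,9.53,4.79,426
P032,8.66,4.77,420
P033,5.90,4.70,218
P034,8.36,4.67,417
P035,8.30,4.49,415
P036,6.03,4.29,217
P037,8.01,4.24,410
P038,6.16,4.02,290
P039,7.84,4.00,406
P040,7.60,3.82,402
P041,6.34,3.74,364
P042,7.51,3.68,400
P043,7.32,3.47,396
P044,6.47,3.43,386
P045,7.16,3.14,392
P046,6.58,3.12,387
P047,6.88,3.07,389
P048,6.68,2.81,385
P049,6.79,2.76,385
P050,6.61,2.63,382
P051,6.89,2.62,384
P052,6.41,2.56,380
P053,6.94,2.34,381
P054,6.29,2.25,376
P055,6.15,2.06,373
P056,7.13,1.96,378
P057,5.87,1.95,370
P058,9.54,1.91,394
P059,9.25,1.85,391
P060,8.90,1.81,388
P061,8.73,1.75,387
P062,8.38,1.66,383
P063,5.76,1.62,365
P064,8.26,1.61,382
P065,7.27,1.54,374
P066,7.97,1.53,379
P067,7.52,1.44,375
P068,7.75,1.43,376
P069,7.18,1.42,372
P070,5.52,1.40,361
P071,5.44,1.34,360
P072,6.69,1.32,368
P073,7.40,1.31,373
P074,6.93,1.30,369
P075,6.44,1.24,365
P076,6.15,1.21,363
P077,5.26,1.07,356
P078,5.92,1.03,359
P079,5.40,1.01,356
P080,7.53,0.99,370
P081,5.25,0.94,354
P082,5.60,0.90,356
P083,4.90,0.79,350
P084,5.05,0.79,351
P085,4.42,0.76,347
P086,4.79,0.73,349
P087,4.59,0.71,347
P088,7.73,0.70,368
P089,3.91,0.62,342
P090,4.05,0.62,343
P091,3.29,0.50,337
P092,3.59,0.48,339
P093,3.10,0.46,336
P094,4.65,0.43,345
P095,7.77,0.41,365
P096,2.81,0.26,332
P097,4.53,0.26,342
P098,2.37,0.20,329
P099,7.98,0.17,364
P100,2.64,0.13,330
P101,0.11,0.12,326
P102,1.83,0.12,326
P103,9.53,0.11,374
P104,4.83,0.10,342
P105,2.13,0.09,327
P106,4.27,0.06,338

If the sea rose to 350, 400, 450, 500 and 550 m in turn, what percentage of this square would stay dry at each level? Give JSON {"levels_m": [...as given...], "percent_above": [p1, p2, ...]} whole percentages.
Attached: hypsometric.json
{"levels_m": [350, 400, 450, 500, 550], "percent_above": [86, 43, 14, 8, 5]}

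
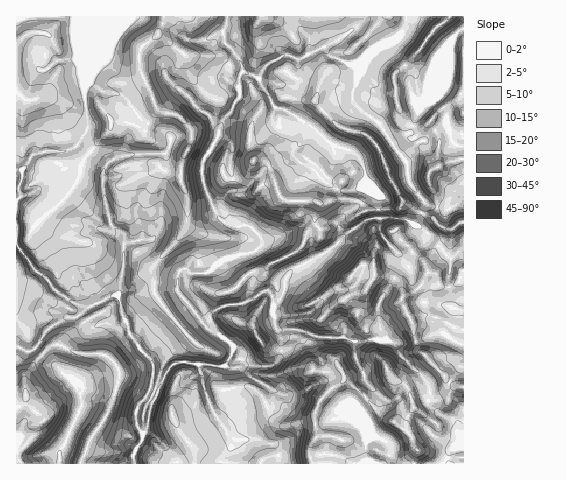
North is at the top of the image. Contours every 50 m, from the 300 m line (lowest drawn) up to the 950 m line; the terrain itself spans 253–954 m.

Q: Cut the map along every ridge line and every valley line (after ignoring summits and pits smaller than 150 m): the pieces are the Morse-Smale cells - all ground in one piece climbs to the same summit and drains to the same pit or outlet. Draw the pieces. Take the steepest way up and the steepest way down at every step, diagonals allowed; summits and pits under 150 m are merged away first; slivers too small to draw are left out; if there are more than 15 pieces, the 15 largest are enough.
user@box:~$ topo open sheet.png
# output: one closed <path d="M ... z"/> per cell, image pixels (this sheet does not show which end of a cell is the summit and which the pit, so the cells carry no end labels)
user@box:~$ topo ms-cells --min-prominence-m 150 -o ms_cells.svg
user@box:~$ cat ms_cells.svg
<path d="M406 16l-46 0-2 9-14 11-44 23-14-5-16 9-12 15-13-6-5 3 0 21-9 16-8 8-4 14-16 27-1 11 4 20 12 24 5 5 8 4 15 0 5 2 11 14-1 5-5 4-31 9-18 14-17 0-8-4-4 5-2 16-15-1-14 3-24 23-6-20-29 13-17-6-15-11-7-11-15-11-8-12-10-11 0 100 2 1 7 4 7 0 7-8 9-14 19-12 11-1 7-7 0 7 7 10 9-2 19 2 6-4 4 13 11 15 10 10 3 7-3 19-15 25 0 12 7 14-10 19 3 8 328-1 0-214-11 9-4 0-25-28-18-11-27-1 0-23-13-14-1-12-5-10-6-7-22-8-20-17 21-21 19-7 7-26-3-9 21-16 19-9 8-11z"/><path d="M227 16l-211 1 0 152 6 2 0 9-4 8 3 8-5 5 0 44 18 24 13 9 9 13 15 11 17 6 29-13 6 20 24-23 14-3 15 1 2-16 4-5 8 4 17 0 18-14 26-6 10-7 1-5-2-5-9-9-5-2-15 0-8-4-5-5-15-36 0-19 16-27 4-14 8-8 9-16-1-18 3-5 0-6-5-12-13-16z"/><path d="M463 16l-56 0-3 12-8 11-19 9-21 16 3 9-7 26-19 7-21 21 20 17 22 8 6 7 5 10 1 12 13 14 0 23 27 1 18 11 25 28 4 0 11-10z"/><path d="M84 310l-6 6-11 1-19 12-9 14-7 8-7 0-9-4 1 117 118-1-2-7 10-19-7-14 0-12 15-25 3-12-1-12-12-12-11-15-4-13-6 4-7 0-3-2-18 2-7-10z"/><path d="M358 16l-130 0-4 13 0 10 15 20 3 12 16 7 12-15 13-7 4-2 13 5 37-19 21-15z"/><path d="M21 170l-5 1 1 29 4-4-3-8 4-8z"/>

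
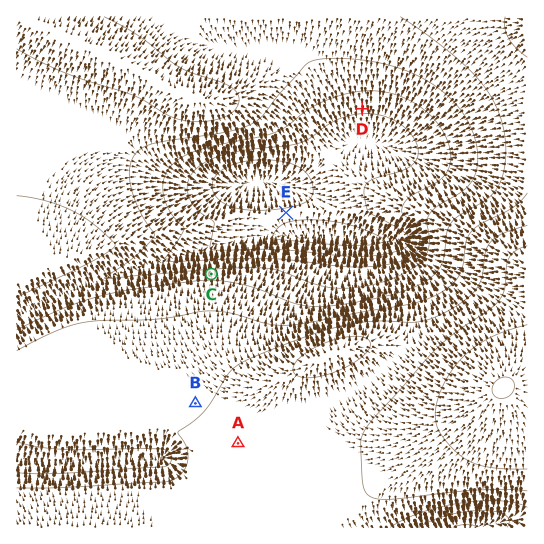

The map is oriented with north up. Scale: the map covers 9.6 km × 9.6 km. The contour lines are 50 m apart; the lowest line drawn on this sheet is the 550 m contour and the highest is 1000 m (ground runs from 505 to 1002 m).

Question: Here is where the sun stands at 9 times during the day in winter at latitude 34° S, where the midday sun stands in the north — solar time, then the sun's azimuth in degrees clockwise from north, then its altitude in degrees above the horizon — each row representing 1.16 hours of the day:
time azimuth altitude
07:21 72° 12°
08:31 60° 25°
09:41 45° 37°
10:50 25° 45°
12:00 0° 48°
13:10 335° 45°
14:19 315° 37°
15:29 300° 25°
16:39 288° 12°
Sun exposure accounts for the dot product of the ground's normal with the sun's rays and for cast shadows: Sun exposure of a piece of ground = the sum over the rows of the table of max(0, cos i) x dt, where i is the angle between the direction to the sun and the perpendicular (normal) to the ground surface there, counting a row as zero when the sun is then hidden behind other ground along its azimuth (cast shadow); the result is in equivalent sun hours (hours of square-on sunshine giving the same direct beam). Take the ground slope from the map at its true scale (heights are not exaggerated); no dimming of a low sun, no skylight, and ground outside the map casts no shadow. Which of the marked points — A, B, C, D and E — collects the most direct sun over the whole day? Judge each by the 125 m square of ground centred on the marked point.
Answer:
C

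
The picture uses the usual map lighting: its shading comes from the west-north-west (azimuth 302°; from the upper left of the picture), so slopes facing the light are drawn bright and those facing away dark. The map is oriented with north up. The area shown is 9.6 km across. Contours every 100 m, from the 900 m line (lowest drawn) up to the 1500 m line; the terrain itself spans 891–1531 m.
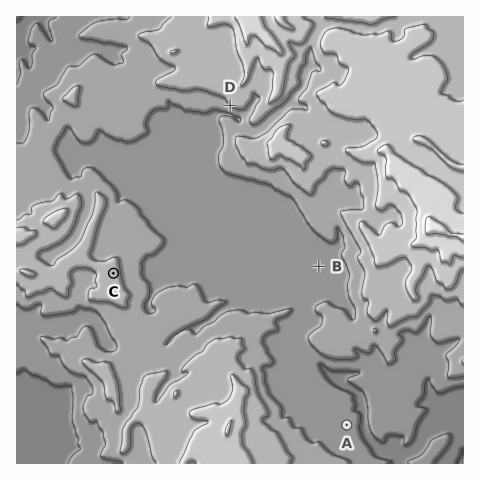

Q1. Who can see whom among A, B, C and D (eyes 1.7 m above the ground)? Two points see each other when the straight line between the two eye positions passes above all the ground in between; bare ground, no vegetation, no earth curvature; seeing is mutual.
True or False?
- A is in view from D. False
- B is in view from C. True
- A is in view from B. False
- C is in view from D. True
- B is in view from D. False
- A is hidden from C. True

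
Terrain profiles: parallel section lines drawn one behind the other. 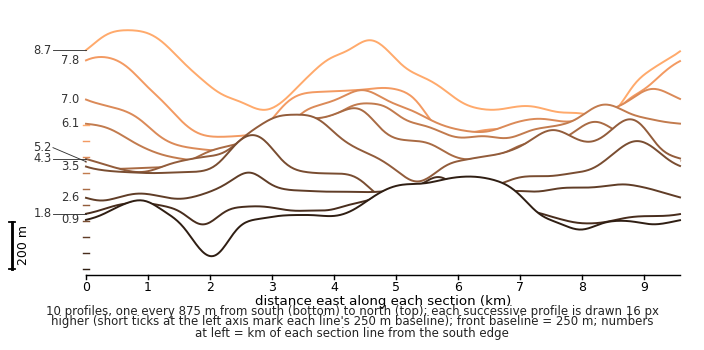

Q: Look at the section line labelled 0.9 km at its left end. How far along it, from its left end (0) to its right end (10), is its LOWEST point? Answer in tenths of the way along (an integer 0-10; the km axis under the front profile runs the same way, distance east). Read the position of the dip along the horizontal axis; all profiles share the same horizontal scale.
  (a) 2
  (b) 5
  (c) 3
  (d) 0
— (a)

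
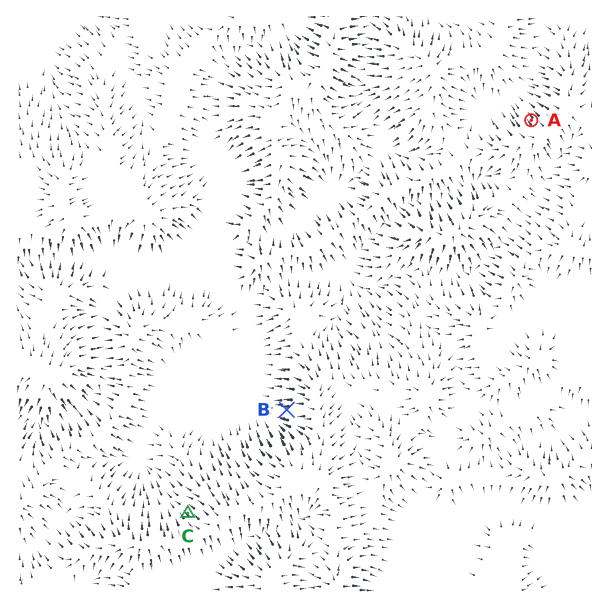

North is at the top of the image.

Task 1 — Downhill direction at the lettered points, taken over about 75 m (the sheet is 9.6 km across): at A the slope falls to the NW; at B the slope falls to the W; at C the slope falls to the NW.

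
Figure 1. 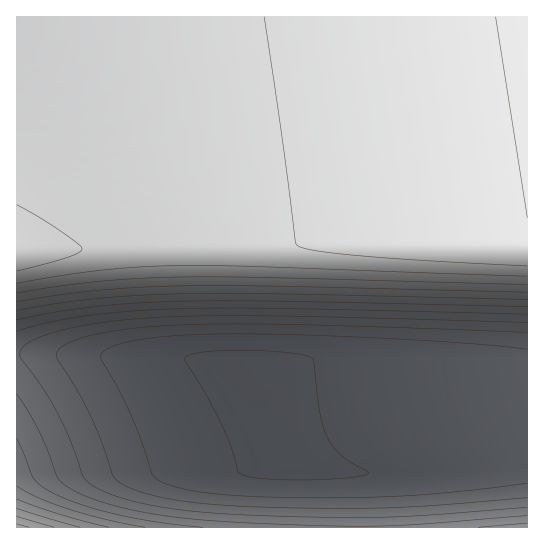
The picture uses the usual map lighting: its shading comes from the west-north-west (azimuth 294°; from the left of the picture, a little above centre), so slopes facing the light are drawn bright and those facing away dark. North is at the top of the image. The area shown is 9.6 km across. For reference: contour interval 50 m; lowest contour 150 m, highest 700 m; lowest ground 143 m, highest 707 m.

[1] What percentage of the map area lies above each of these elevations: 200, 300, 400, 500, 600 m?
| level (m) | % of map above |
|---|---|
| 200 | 76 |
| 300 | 66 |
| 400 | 58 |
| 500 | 54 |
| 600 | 50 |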